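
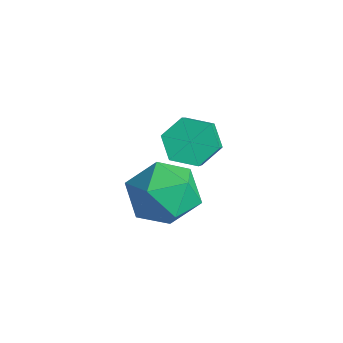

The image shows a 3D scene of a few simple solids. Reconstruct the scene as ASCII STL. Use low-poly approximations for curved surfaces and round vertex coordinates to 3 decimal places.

solid 
facet normal 0.243 -0.122 0.962
outer loop
vertex -2.66 -1.865 -1.423
vertex -3.78 -2.221 -1.185
vertex -2.948 -3.026 -1.497
endloop
endfacet
facet normal 0.808 -0.235 0.540
outer loop
vertex -2.66 -1.865 -1.423
vertex -2.948 -3.026 -1.497
vertex -2.246 -2.528 -2.331
endloop
endfacet
facet normal 0.920 0.357 0.159
outer loop
vertex -2.66 -1.865 -1.423
vertex -2.246 -2.528 -2.331
vertex -2.643 -1.415 -2.534
endloop
endfacet
facet normal 0.425 0.837 0.345
outer loop
vertex -2.66 -1.865 -1.423
vertex -2.643 -1.415 -2.534
vertex -3.591 -1.226 -1.825
endloop
endfacet
facet normal 0.007 0.540 0.842
outer loop
vertex -2.66 -1.865 -1.423
vertex -3.591 -1.226 -1.825
vertex -3.78 -2.221 -1.185
endloop
endfacet
facet normal 0.643 -0.761 0.087
outer loop
vertex -2.246 -2.528 -2.331
vertex -2.948 -3.026 -1.497
vertex -3.109 -3.294 -2.655
endloop
endfacet
facet normal -0.271 -0.578 0.770
outer loop
vertex -2.948 -3.026 -1.497
vertex -3.78 -2.221 -1.185
vertex -4.057 -3.105 -1.946
endloop
endfacet
facet normal -0.653 0.493 0.574
outer loop
vertex -3.78 -2.221 -1.185
vertex -3.591 -1.226 -1.825
vertex -4.454 -1.992 -2.149
endloop
endfacet
facet normal 0.023 0.973 -0.228
outer loop
vertex -3.591 -1.226 -1.825
vertex -2.643 -1.415 -2.534
vertex -3.752 -1.494 -2.983
endloop
endfacet
facet normal 0.825 0.198 -0.530
outer loop
vertex -2.643 -1.415 -2.534
vertex -2.246 -2.528 -2.331
vertex -2.92 -2.299 -3.295
endloop
endfacet
facet normal -0.425 -0.837 -0.345
outer loop
vertex -4.04 -2.655 -3.057
vertex -3.109 -3.294 -2.655
vertex -4.057 -3.105 -1.946
endloop
endfacet
facet normal -0.920 -0.357 -0.159
outer loop
vertex -4.04 -2.655 -3.057
vertex -4.057 -3.105 -1.946
vertex -4.454 -1.992 -2.149
endloop
endfacet
facet normal -0.808 0.235 -0.540
outer loop
vertex -4.04 -2.655 -3.057
vertex -4.454 -1.992 -2.149
vertex -3.752 -1.494 -2.983
endloop
endfacet
facet normal -0.243 0.122 -0.962
outer loop
vertex -4.04 -2.655 -3.057
vertex -3.752 -1.494 -2.983
vertex -2.92 -2.299 -3.295
endloop
endfacet
facet normal -0.007 -0.540 -0.842
outer loop
vertex -4.04 -2.655 -3.057
vertex -2.92 -2.299 -3.295
vertex -3.109 -3.294 -2.655
endloop
endfacet
facet normal -0.023 -0.973 0.228
outer loop
vertex -4.057 -3.105 -1.946
vertex -3.109 -3.294 -2.655
vertex -2.948 -3.026 -1.497
endloop
endfacet
facet normal -0.825 -0.198 0.530
outer loop
vertex -4.454 -1.992 -2.149
vertex -4.057 -3.105 -1.946
vertex -3.78 -2.221 -1.185
endloop
endfacet
facet normal -0.643 0.761 -0.087
outer loop
vertex -3.752 -1.494 -2.983
vertex -4.454 -1.992 -2.149
vertex -3.591 -1.226 -1.825
endloop
endfacet
facet normal 0.271 0.578 -0.770
outer loop
vertex -2.92 -2.299 -3.295
vertex -3.752 -1.494 -2.983
vertex -2.643 -1.415 -2.534
endloop
endfacet
facet normal 0.653 -0.493 -0.574
outer loop
vertex -3.109 -3.294 -2.655
vertex -2.92 -2.299 -3.295
vertex -2.246 -2.528 -2.331
endloop
endfacet
facet normal -0.610 0.461 -0.645
outer loop
vertex -2.564 -1.476 -0.734
vertex -3.129 -1.398 -0.144
vertex -2.568 -0.81 -0.254
endloop
endfacet
facet normal 0.793 0.360 -0.492
outer loop
vertex -2.564 -1.476 -0.734
vertex -2.568 -0.81 -0.254
vertex -1.686 -2.139 0.195
endloop
endfacet
facet normal 0.793 0.360 -0.493
outer loop
vertex -1.686 -2.139 0.195
vertex -2.568 -0.81 -0.254
vertex -1.69 -1.474 0.674
endloop
endfacet
facet normal 0.610 -0.461 0.645
outer loop
vertex -1.686 -2.139 0.195
vertex -1.69 -1.474 0.674
vertex -2.251 -2.062 0.784
endloop
endfacet
facet normal -0.610 0.461 -0.645
outer loop
vertex -2.568 -0.81 -0.254
vertex -3.129 -1.398 -0.144
vertex -3.133 -0.733 0.335
endloop
endfacet
facet normal 0.392 0.882 0.261
outer loop
vertex -2.568 -0.81 -0.254
vertex -3.133 -0.733 0.335
vertex -1.69 -1.474 0.674
endloop
endfacet
facet normal 0.392 0.883 0.259
outer loop
vertex -1.69 -1.474 0.674
vertex -3.133 -0.733 0.335
vertex -2.255 -1.396 1.264
endloop
endfacet
facet normal 0.610 -0.461 0.645
outer loop
vertex -1.69 -1.474 0.674
vertex -2.255 -1.396 1.264
vertex -2.251 -2.062 0.784
endloop
endfacet
facet normal -0.610 0.461 -0.645
outer loop
vertex -3.133 -0.733 0.335
vertex -3.129 -1.398 -0.144
vertex -3.694 -1.321 0.445
endloop
endfacet
facet normal -0.401 0.523 0.752
outer loop
vertex -3.133 -0.733 0.335
vertex -3.694 -1.321 0.445
vertex -2.255 -1.396 1.264
endloop
endfacet
facet normal -0.401 0.523 0.752
outer loop
vertex -2.255 -1.396 1.264
vertex -3.694 -1.321 0.445
vertex -2.816 -1.984 1.374
endloop
endfacet
facet normal 0.610 -0.461 0.645
outer loop
vertex -2.255 -1.396 1.264
vertex -2.816 -1.984 1.374
vertex -2.251 -2.062 0.784
endloop
endfacet
facet normal -0.610 0.461 -0.645
outer loop
vertex -3.694 -1.321 0.445
vertex -3.129 -1.398 -0.144
vertex -3.69 -1.986 -0.034
endloop
endfacet
facet normal -0.793 -0.360 0.492
outer loop
vertex -3.694 -1.321 0.445
vertex -3.69 -1.986 -0.034
vertex -2.816 -1.984 1.374
endloop
endfacet
facet normal -0.793 -0.360 0.492
outer loop
vertex -2.816 -1.984 1.374
vertex -3.69 -1.986 -0.034
vertex -2.812 -2.65 0.894
endloop
endfacet
facet normal 0.610 -0.461 0.645
outer loop
vertex -2.816 -1.984 1.374
vertex -2.812 -2.65 0.894
vertex -2.251 -2.062 0.784
endloop
endfacet
facet normal -0.610 0.461 -0.645
outer loop
vertex -3.69 -1.986 -0.034
vertex -3.129 -1.398 -0.144
vertex -3.125 -2.064 -0.624
endloop
endfacet
facet normal -0.393 -0.882 -0.260
outer loop
vertex -3.69 -1.986 -0.034
vertex -3.125 -2.064 -0.624
vertex -2.812 -2.65 0.894
endloop
endfacet
facet normal -0.391 -0.883 -0.260
outer loop
vertex -2.812 -2.65 0.894
vertex -3.125 -2.064 -0.624
vertex -2.247 -2.727 0.305
endloop
endfacet
facet normal 0.610 -0.461 0.645
outer loop
vertex -2.812 -2.65 0.894
vertex -2.247 -2.727 0.305
vertex -2.251 -2.062 0.784
endloop
endfacet
facet normal -0.610 0.461 -0.645
outer loop
vertex -3.125 -2.064 -0.624
vertex -3.129 -1.398 -0.144
vertex -2.564 -1.476 -0.734
endloop
endfacet
facet normal 0.401 -0.523 -0.752
outer loop
vertex -3.125 -2.064 -0.624
vertex -2.564 -1.476 -0.734
vertex -2.247 -2.727 0.305
endloop
endfacet
facet normal 0.401 -0.523 -0.752
outer loop
vertex -2.247 -2.727 0.305
vertex -2.564 -1.476 -0.734
vertex -1.686 -2.139 0.195
endloop
endfacet
facet normal 0.610 -0.461 0.645
outer loop
vertex -2.247 -2.727 0.305
vertex -1.686 -2.139 0.195
vertex -2.251 -2.062 0.784
endloop
endfacet

endsolid


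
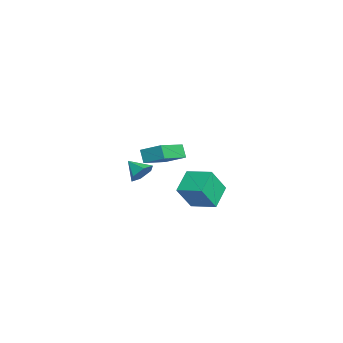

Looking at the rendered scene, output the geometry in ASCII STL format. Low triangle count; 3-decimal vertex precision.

solid 
facet normal -0.324 0.447 -0.834
outer loop
vertex 2.563 1.865 -2.086
vertex 3.438 3.157 -1.734
vertex 3.805 1.245 -2.901
endloop
endfacet
facet normal -0.547 -0.808 -0.220
outer loop
vertex 4.402 0.423 -1.366
vertex 2.563 1.865 -2.086
vertex 3.805 1.245 -2.901
endloop
endfacet
facet normal -0.324 0.447 -0.834
outer loop
vertex 3.805 1.245 -2.901
vertex 3.438 3.157 -1.734
vertex 4.681 2.537 -2.549
endloop
endfacet
facet normal 0.772 -0.385 -0.506
outer loop
vertex 4.681 2.537 -2.549
vertex 4.402 0.423 -1.366
vertex 3.805 1.245 -2.901
endloop
endfacet
facet normal -0.772 0.385 0.506
outer loop
vertex 2.563 1.865 -2.086
vertex 4.035 2.335 -0.199
vertex 3.438 3.157 -1.734
endloop
endfacet
facet normal -0.547 -0.808 -0.220
outer loop
vertex 3.159 1.043 -0.551
vertex 2.563 1.865 -2.086
vertex 4.402 0.423 -1.366
endloop
endfacet
facet normal -0.772 0.385 0.506
outer loop
vertex 3.159 1.043 -0.551
vertex 4.035 2.335 -0.199
vertex 2.563 1.865 -2.086
endloop
endfacet
facet normal 0.547 0.808 0.220
outer loop
vertex 3.438 3.157 -1.734
vertex 4.035 2.335 -0.199
vertex 4.681 2.537 -2.549
endloop
endfacet
facet normal 0.772 -0.385 -0.506
outer loop
vertex 5.277 1.715 -1.014
vertex 4.402 0.423 -1.366
vertex 4.681 2.537 -2.549
endloop
endfacet
facet normal 0.547 0.807 0.220
outer loop
vertex 4.681 2.537 -2.549
vertex 4.035 2.335 -0.199
vertex 5.277 1.715 -1.014
endloop
endfacet
facet normal 0.324 -0.447 0.834
outer loop
vertex 5.277 1.715 -1.014
vertex 3.159 1.043 -0.551
vertex 4.402 0.423 -1.366
endloop
endfacet
facet normal 0.324 -0.447 0.834
outer loop
vertex 4.035 2.335 -0.199
vertex 3.159 1.043 -0.551
vertex 5.277 1.715 -1.014
endloop
endfacet
facet normal -0.743 0.581 -0.333
outer loop
vertex 1.324 -0.209 0.318
vertex 1.911 0.886 0.919
vertex 1.799 -0.042 -0.451
endloop
endfacet
facet normal -0.426 -0.793 -0.435
outer loop
vertex 3.389 -1.286 0.261
vertex 1.324 -0.209 0.318
vertex 1.799 -0.042 -0.451
endloop
endfacet
facet normal -0.742 0.581 -0.333
outer loop
vertex 1.799 -0.042 -0.451
vertex 1.911 0.886 0.919
vertex 2.387 1.053 0.15
endloop
endfacet
facet normal 0.517 0.182 -0.837
outer loop
vertex 2.387 1.053 0.15
vertex 3.389 -1.286 0.261
vertex 1.799 -0.042 -0.451
endloop
endfacet
facet normal -0.517 -0.182 0.836
outer loop
vertex 1.324 -0.209 0.318
vertex 3.501 -0.358 1.631
vertex 1.911 0.886 0.919
endloop
endfacet
facet normal -0.426 -0.793 -0.436
outer loop
vertex 2.913 -1.453 1.03
vertex 1.324 -0.209 0.318
vertex 3.389 -1.286 0.261
endloop
endfacet
facet normal -0.517 -0.182 0.837
outer loop
vertex 2.913 -1.453 1.03
vertex 3.501 -0.358 1.631
vertex 1.324 -0.209 0.318
endloop
endfacet
facet normal 0.426 0.793 0.436
outer loop
vertex 1.911 0.886 0.919
vertex 3.501 -0.358 1.631
vertex 2.387 1.053 0.15
endloop
endfacet
facet normal 0.517 0.182 -0.836
outer loop
vertex 3.976 -0.191 0.862
vertex 3.389 -1.286 0.261
vertex 2.387 1.053 0.15
endloop
endfacet
facet normal 0.426 0.793 0.435
outer loop
vertex 2.387 1.053 0.15
vertex 3.501 -0.358 1.631
vertex 3.976 -0.191 0.862
endloop
endfacet
facet normal 0.742 -0.581 0.333
outer loop
vertex 3.976 -0.191 0.862
vertex 2.913 -1.453 1.03
vertex 3.389 -1.286 0.261
endloop
endfacet
facet normal 0.743 -0.581 0.332
outer loop
vertex 3.501 -0.358 1.631
vertex 2.913 -1.453 1.03
vertex 3.976 -0.191 0.862
endloop
endfacet
facet normal 0.584 0.612 -0.533
outer loop
vertex -2.749 -1.069 -3.15
vertex -3.27 -1.152 -3.817
vertex -3.401 -0.533 -3.249
endloop
endfacet
facet normal -0.057 0.114 0.992
outer loop
vertex -2.749 -1.069 -3.15
vertex -3.401 -0.533 -3.249
vertex -4.03 -1.948 -3.123
endloop
endfacet
facet normal 0.584 0.612 -0.533
outer loop
vertex -3.401 -0.533 -3.249
vertex -3.27 -1.152 -3.817
vertex -3.922 -0.616 -3.916
endloop
endfacet
facet normal -0.751 0.382 0.539
outer loop
vertex -3.401 -0.533 -3.249
vertex -3.922 -0.616 -3.916
vertex -4.03 -1.948 -3.123
endloop
endfacet
facet normal 0.584 0.612 -0.533
outer loop
vertex -3.922 -0.616 -3.916
vertex -3.27 -1.152 -3.817
vertex -3.791 -1.235 -4.483
endloop
endfacet
facet normal -0.981 -0.034 -0.190
outer loop
vertex -3.922 -0.616 -3.916
vertex -3.791 -1.235 -4.483
vertex -4.03 -1.948 -3.123
endloop
endfacet
facet normal 0.584 0.612 -0.533
outer loop
vertex -3.791 -1.235 -4.483
vertex -3.27 -1.152 -3.817
vertex -3.139 -1.771 -4.384
endloop
endfacet
facet normal -0.518 -0.717 -0.467
outer loop
vertex -3.791 -1.235 -4.483
vertex -3.139 -1.771 -4.384
vertex -4.03 -1.948 -3.123
endloop
endfacet
facet normal 0.584 0.612 -0.533
outer loop
vertex -3.139 -1.771 -4.384
vertex -3.27 -1.152 -3.817
vertex -2.618 -1.688 -3.718
endloop
endfacet
facet normal 0.175 -0.984 -0.014
outer loop
vertex -3.139 -1.771 -4.384
vertex -2.618 -1.688 -3.718
vertex -4.03 -1.948 -3.123
endloop
endfacet
facet normal 0.584 0.612 -0.533
outer loop
vertex -2.618 -1.688 -3.718
vertex -3.27 -1.152 -3.817
vertex -2.749 -1.069 -3.15
endloop
endfacet
facet normal 0.406 -0.570 0.715
outer loop
vertex -2.618 -1.688 -3.718
vertex -2.749 -1.069 -3.15
vertex -4.03 -1.948 -3.123
endloop
endfacet

endsolid


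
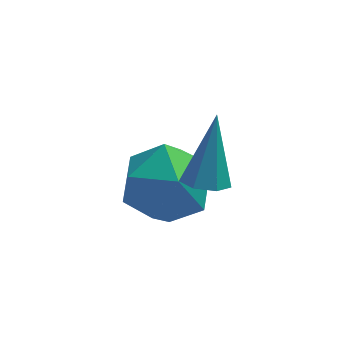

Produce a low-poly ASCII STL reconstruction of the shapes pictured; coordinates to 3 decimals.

solid 
facet normal -0.645 0.293 0.706
outer loop
vertex -0.338 2.461 1.705
vertex -0.369 1.325 2.148
vertex 0.453 2.122 2.569
endloop
endfacet
facet normal -0.212 0.828 0.519
outer loop
vertex -0.338 2.461 1.705
vertex 0.453 2.122 2.569
vertex 0.829 2.806 1.632
endloop
endfacet
facet normal -0.289 0.940 -0.181
outer loop
vertex -0.338 2.461 1.705
vertex 0.829 2.806 1.632
vertex 0.24 2.432 0.631
endloop
endfacet
facet normal -0.770 0.474 -0.427
outer loop
vertex -0.338 2.461 1.705
vertex 0.24 2.432 0.631
vertex -0.5 1.517 0.95
endloop
endfacet
facet normal -0.990 0.074 0.120
outer loop
vertex -0.338 2.461 1.705
vertex -0.5 1.517 0.95
vertex -0.369 1.325 2.148
endloop
endfacet
facet normal 0.460 0.619 0.636
outer loop
vertex 0.829 2.806 1.632
vertex 0.453 2.122 2.569
vertex 1.52 1.883 2.03
endloop
endfacet
facet normal -0.241 -0.247 0.939
outer loop
vertex 0.453 2.122 2.569
vertex -0.369 1.325 2.148
vertex 0.78 0.968 2.349
endloop
endfacet
facet normal -0.799 -0.602 -0.009
outer loop
vertex -0.369 1.325 2.148
vertex -0.5 1.517 0.95
vertex 0.191 0.594 1.348
endloop
endfacet
facet normal -0.442 0.045 -0.896
outer loop
vertex -0.5 1.517 0.95
vertex 0.24 2.432 0.631
vertex 0.567 1.278 0.411
endloop
endfacet
facet normal 0.336 0.801 -0.497
outer loop
vertex 0.24 2.432 0.631
vertex 0.829 2.806 1.632
vertex 1.389 2.075 0.832
endloop
endfacet
facet normal 0.770 -0.474 0.427
outer loop
vertex 1.358 0.939 1.275
vertex 1.52 1.883 2.03
vertex 0.78 0.968 2.349
endloop
endfacet
facet normal 0.289 -0.940 0.181
outer loop
vertex 1.358 0.939 1.275
vertex 0.78 0.968 2.349
vertex 0.191 0.594 1.348
endloop
endfacet
facet normal 0.212 -0.828 -0.519
outer loop
vertex 1.358 0.939 1.275
vertex 0.191 0.594 1.348
vertex 0.567 1.278 0.411
endloop
endfacet
facet normal 0.645 -0.293 -0.706
outer loop
vertex 1.358 0.939 1.275
vertex 0.567 1.278 0.411
vertex 1.389 2.075 0.832
endloop
endfacet
facet normal 0.990 -0.074 -0.120
outer loop
vertex 1.358 0.939 1.275
vertex 1.389 2.075 0.832
vertex 1.52 1.883 2.03
endloop
endfacet
facet normal 0.442 -0.045 0.896
outer loop
vertex 0.78 0.968 2.349
vertex 1.52 1.883 2.03
vertex 0.453 2.122 2.569
endloop
endfacet
facet normal -0.336 -0.801 0.497
outer loop
vertex 0.191 0.594 1.348
vertex 0.78 0.968 2.349
vertex -0.369 1.325 2.148
endloop
endfacet
facet normal -0.460 -0.619 -0.636
outer loop
vertex 0.567 1.278 0.411
vertex 0.191 0.594 1.348
vertex -0.5 1.517 0.95
endloop
endfacet
facet normal 0.241 0.247 -0.939
outer loop
vertex 1.389 2.075 0.832
vertex 0.567 1.278 0.411
vertex 0.24 2.432 0.631
endloop
endfacet
facet normal 0.799 0.602 0.009
outer loop
vertex 1.52 1.883 2.03
vertex 1.389 2.075 0.832
vertex 0.829 2.806 1.632
endloop
endfacet
facet normal -0.136 -0.454 -0.881
outer loop
vertex 1.946 0.592 2.551
vertex 1.371 0.763 2.552
vertex 1.846 1.053 2.329
endloop
endfacet
facet normal 0.972 0.231 0.043
outer loop
vertex 1.946 0.592 2.551
vertex 1.846 1.053 2.329
vertex 1.629 1.617 4.208
endloop
endfacet
facet normal -0.136 -0.454 -0.881
outer loop
vertex 1.846 1.053 2.329
vertex 1.371 0.763 2.552
vertex 1.389 1.295 2.275
endloop
endfacet
facet normal 0.477 0.856 -0.202
outer loop
vertex 1.846 1.053 2.329
vertex 1.389 1.295 2.275
vertex 1.629 1.617 4.208
endloop
endfacet
facet normal -0.139 -0.454 -0.880
outer loop
vertex 1.389 1.295 2.275
vertex 1.371 0.763 2.552
vertex 0.917 1.137 2.431
endloop
endfacet
facet normal -0.348 0.931 -0.112
outer loop
vertex 1.389 1.295 2.275
vertex 0.917 1.137 2.431
vertex 1.629 1.617 4.208
endloop
endfacet
facet normal -0.138 -0.453 -0.881
outer loop
vertex 0.917 1.137 2.431
vertex 1.371 0.763 2.552
vertex 0.787 0.698 2.677
endloop
endfacet
facet normal -0.883 0.399 0.246
outer loop
vertex 0.917 1.137 2.431
vertex 0.787 0.698 2.677
vertex 1.629 1.617 4.208
endloop
endfacet
facet normal -0.138 -0.455 -0.880
outer loop
vertex 0.787 0.698 2.677
vertex 1.371 0.763 2.552
vertex 1.097 0.308 2.83
endloop
endfacet
facet normal -0.723 -0.339 0.601
outer loop
vertex 0.787 0.698 2.677
vertex 1.097 0.308 2.83
vertex 1.629 1.617 4.208
endloop
endfacet
facet normal -0.137 -0.455 -0.880
outer loop
vertex 1.097 0.308 2.83
vertex 1.371 0.763 2.552
vertex 1.612 0.261 2.774
endloop
endfacet
facet normal 0.008 -0.727 0.687
outer loop
vertex 1.097 0.308 2.83
vertex 1.612 0.261 2.774
vertex 1.629 1.617 4.208
endloop
endfacet
facet normal -0.137 -0.455 -0.880
outer loop
vertex 1.612 0.261 2.774
vertex 1.371 0.763 2.552
vertex 1.946 0.592 2.551
endloop
endfacet
facet normal 0.763 -0.474 0.439
outer loop
vertex 1.612 0.261 2.774
vertex 1.946 0.592 2.551
vertex 1.629 1.617 4.208
endloop
endfacet

endsolid


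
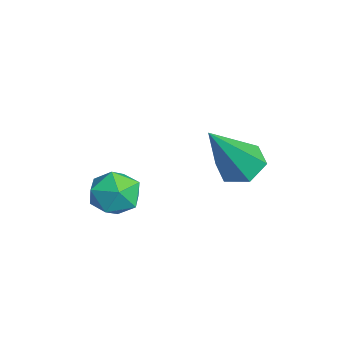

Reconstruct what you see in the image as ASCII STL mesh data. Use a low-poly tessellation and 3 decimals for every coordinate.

solid 
facet normal -0.357 0.474 -0.805
outer loop
vertex 2.774 4.276 -1.239
vertex 2.123 4.202 -0.994
vertex 2.497 4.769 -0.826
endloop
endfacet
facet normal 0.912 0.378 0.160
outer loop
vertex 2.774 4.276 -1.239
vertex 2.497 4.769 -0.826
vertex 2.877 3.198 0.714
endloop
endfacet
facet normal -0.356 0.474 -0.805
outer loop
vertex 2.497 4.769 -0.826
vertex 2.123 4.202 -0.994
vertex 1.845 4.695 -0.581
endloop
endfacet
facet normal 0.175 0.710 0.681
outer loop
vertex 2.497 4.769 -0.826
vertex 1.845 4.695 -0.581
vertex 2.877 3.198 0.714
endloop
endfacet
facet normal -0.356 0.474 -0.805
outer loop
vertex 1.845 4.695 -0.581
vertex 2.123 4.202 -0.994
vertex 1.471 4.128 -0.749
endloop
endfacet
facet normal -0.639 0.202 0.742
outer loop
vertex 1.845 4.695 -0.581
vertex 1.471 4.128 -0.749
vertex 2.877 3.198 0.714
endloop
endfacet
facet normal -0.356 0.474 -0.805
outer loop
vertex 1.471 4.128 -0.749
vertex 2.123 4.202 -0.994
vertex 1.748 3.635 -1.162
endloop
endfacet
facet normal -0.716 -0.639 0.282
outer loop
vertex 1.471 4.128 -0.749
vertex 1.748 3.635 -1.162
vertex 2.877 3.198 0.714
endloop
endfacet
facet normal -0.355 0.474 -0.806
outer loop
vertex 1.748 3.635 -1.162
vertex 2.123 4.202 -0.994
vertex 2.4 3.709 -1.406
endloop
endfacet
facet normal 0.021 -0.971 -0.239
outer loop
vertex 1.748 3.635 -1.162
vertex 2.4 3.709 -1.406
vertex 2.877 3.198 0.714
endloop
endfacet
facet normal -0.357 0.473 -0.806
outer loop
vertex 2.4 3.709 -1.406
vertex 2.123 4.202 -0.994
vertex 2.774 4.276 -1.239
endloop
endfacet
facet normal 0.835 -0.462 -0.299
outer loop
vertex 2.4 3.709 -1.406
vertex 2.774 4.276 -1.239
vertex 2.877 3.198 0.714
endloop
endfacet
facet normal 0.350 0.329 0.877
outer loop
vertex 0.924 1.844 -2.16
vertex 0.705 1.168 -1.819
vertex 1.426 1.236 -2.132
endloop
endfacet
facet normal 0.719 0.609 0.335
outer loop
vertex 0.924 1.844 -2.16
vertex 1.426 1.236 -2.132
vertex 1.366 1.668 -2.789
endloop
endfacet
facet normal 0.262 0.961 -0.085
outer loop
vertex 0.924 1.844 -2.16
vertex 1.366 1.668 -2.789
vertex 0.609 1.866 -2.883
endloop
endfacet
facet normal -0.389 0.900 0.197
outer loop
vertex 0.924 1.844 -2.16
vertex 0.609 1.866 -2.883
vertex 0.2 1.558 -2.283
endloop
endfacet
facet normal -0.336 0.509 0.793
outer loop
vertex 0.924 1.844 -2.16
vertex 0.2 1.558 -2.283
vertex 0.705 1.168 -1.819
endloop
endfacet
facet normal 0.996 0.071 -0.044
outer loop
vertex 1.366 1.668 -2.789
vertex 1.426 1.236 -2.132
vertex 1.42 0.882 -2.837
endloop
endfacet
facet normal 0.398 -0.382 0.834
outer loop
vertex 1.426 1.236 -2.132
vertex 0.705 1.168 -1.819
vertex 1.011 0.574 -2.237
endloop
endfacet
facet normal -0.711 -0.091 0.697
outer loop
vertex 0.705 1.168 -1.819
vertex 0.2 1.558 -2.283
vertex 0.254 0.772 -2.331
endloop
endfacet
facet normal -0.797 0.542 -0.265
outer loop
vertex 0.2 1.558 -2.283
vertex 0.609 1.866 -2.883
vertex 0.194 1.204 -2.988
endloop
endfacet
facet normal 0.257 0.641 -0.723
outer loop
vertex 0.609 1.866 -2.883
vertex 1.366 1.668 -2.789
vertex 0.915 1.272 -3.301
endloop
endfacet
facet normal 0.389 -0.900 -0.197
outer loop
vertex 0.696 0.596 -2.96
vertex 1.42 0.882 -2.837
vertex 1.011 0.574 -2.237
endloop
endfacet
facet normal -0.262 -0.961 0.085
outer loop
vertex 0.696 0.596 -2.96
vertex 1.011 0.574 -2.237
vertex 0.254 0.772 -2.331
endloop
endfacet
facet normal -0.719 -0.609 -0.335
outer loop
vertex 0.696 0.596 -2.96
vertex 0.254 0.772 -2.331
vertex 0.194 1.204 -2.988
endloop
endfacet
facet normal -0.350 -0.329 -0.877
outer loop
vertex 0.696 0.596 -2.96
vertex 0.194 1.204 -2.988
vertex 0.915 1.272 -3.301
endloop
endfacet
facet normal 0.336 -0.509 -0.793
outer loop
vertex 0.696 0.596 -2.96
vertex 0.915 1.272 -3.301
vertex 1.42 0.882 -2.837
endloop
endfacet
facet normal 0.797 -0.542 0.265
outer loop
vertex 1.011 0.574 -2.237
vertex 1.42 0.882 -2.837
vertex 1.426 1.236 -2.132
endloop
endfacet
facet normal -0.257 -0.641 0.723
outer loop
vertex 0.254 0.772 -2.331
vertex 1.011 0.574 -2.237
vertex 0.705 1.168 -1.819
endloop
endfacet
facet normal -0.996 -0.071 0.044
outer loop
vertex 0.194 1.204 -2.988
vertex 0.254 0.772 -2.331
vertex 0.2 1.558 -2.283
endloop
endfacet
facet normal -0.398 0.382 -0.834
outer loop
vertex 0.915 1.272 -3.301
vertex 0.194 1.204 -2.988
vertex 0.609 1.866 -2.883
endloop
endfacet
facet normal 0.711 0.091 -0.697
outer loop
vertex 1.42 0.882 -2.837
vertex 0.915 1.272 -3.301
vertex 1.366 1.668 -2.789
endloop
endfacet

endsolid


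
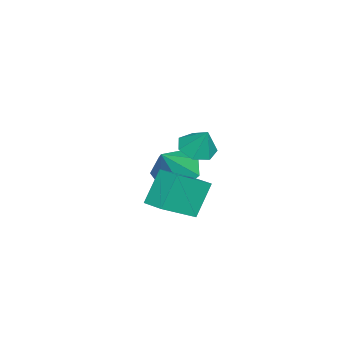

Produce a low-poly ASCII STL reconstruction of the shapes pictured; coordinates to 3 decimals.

solid 
facet normal -0.649 0.122 -0.751
outer loop
vertex -1.811 1.132 -2.221
vertex -2.476 1.561 -1.577
vertex -1.748 2.011 -2.133
endloop
endfacet
facet normal 0.960 -0.041 -0.278
outer loop
vertex -1.811 1.132 -2.221
vertex -1.748 2.011 -2.133
vertex -1.184 1.319 -0.083
endloop
endfacet
facet normal -0.649 0.121 -0.751
outer loop
vertex -1.748 2.011 -2.133
vertex -2.476 1.561 -1.577
vertex -2.233 2.551 -1.627
endloop
endfacet
facet normal 0.751 0.660 0.016
outer loop
vertex -1.748 2.011 -2.133
vertex -2.233 2.551 -1.627
vertex -1.184 1.319 -0.083
endloop
endfacet
facet normal -0.649 0.121 -0.751
outer loop
vertex -2.233 2.551 -1.627
vertex -2.476 1.561 -1.577
vertex -2.901 2.346 -1.083
endloop
endfacet
facet normal 0.182 0.825 0.535
outer loop
vertex -2.233 2.551 -1.627
vertex -2.901 2.346 -1.083
vertex -1.184 1.319 -0.083
endloop
endfacet
facet normal -0.649 0.121 -0.751
outer loop
vertex -2.901 2.346 -1.083
vertex -2.476 1.561 -1.577
vertex -3.248 1.55 -0.912
endloop
endfacet
facet normal -0.320 0.330 0.888
outer loop
vertex -2.901 2.346 -1.083
vertex -3.248 1.55 -0.912
vertex -1.184 1.319 -0.083
endloop
endfacet
facet normal -0.649 0.122 -0.751
outer loop
vertex -3.248 1.55 -0.912
vertex -2.476 1.561 -1.577
vertex -3.014 0.763 -1.242
endloop
endfacet
facet normal -0.376 -0.451 0.810
outer loop
vertex -3.248 1.55 -0.912
vertex -3.014 0.763 -1.242
vertex -1.184 1.319 -0.083
endloop
endfacet
facet normal -0.649 0.122 -0.751
outer loop
vertex -3.014 0.763 -1.242
vertex -2.476 1.561 -1.577
vertex -2.374 0.577 -1.825
endloop
endfacet
facet normal 0.056 -0.932 0.359
outer loop
vertex -3.014 0.763 -1.242
vertex -2.374 0.577 -1.825
vertex -1.184 1.319 -0.083
endloop
endfacet
facet normal -0.649 0.122 -0.751
outer loop
vertex -2.374 0.577 -1.825
vertex -2.476 1.561 -1.577
vertex -1.811 1.132 -2.221
endloop
endfacet
facet normal 0.650 -0.749 -0.125
outer loop
vertex -2.374 0.577 -1.825
vertex -1.811 1.132 -2.221
vertex -1.184 1.319 -0.083
endloop
endfacet
facet normal -0.303 -0.411 -0.860
outer loop
vertex 0.477 2.924 0.712
vertex -0.268 2.919 0.977
vertex 0.108 3.485 0.574
endloop
endfacet
facet normal 0.830 0.557 0.045
outer loop
vertex 0.477 2.924 0.712
vertex 0.108 3.485 0.574
vertex 0.088 3.401 1.983
endloop
endfacet
facet normal -0.303 -0.411 -0.860
outer loop
vertex 0.108 3.485 0.574
vertex -0.268 2.919 0.977
vertex -0.543 3.62 0.739
endloop
endfacet
facet normal 0.218 0.974 0.061
outer loop
vertex 0.108 3.485 0.574
vertex -0.543 3.62 0.739
vertex 0.088 3.401 1.983
endloop
endfacet
facet normal -0.305 -0.411 -0.859
outer loop
vertex -0.543 3.62 0.739
vertex -0.268 2.919 0.977
vertex -0.987 3.228 1.084
endloop
endfacet
facet normal -0.439 0.820 0.367
outer loop
vertex -0.543 3.62 0.739
vertex -0.987 3.228 1.084
vertex 0.088 3.401 1.983
endloop
endfacet
facet normal -0.304 -0.411 -0.859
outer loop
vertex -0.987 3.228 1.084
vertex -0.268 2.919 0.977
vertex -0.889 2.603 1.348
endloop
endfacet
facet normal -0.647 0.208 0.734
outer loop
vertex -0.987 3.228 1.084
vertex -0.889 2.603 1.348
vertex 0.088 3.401 1.983
endloop
endfacet
facet normal -0.304 -0.411 -0.859
outer loop
vertex -0.889 2.603 1.348
vertex -0.268 2.919 0.977
vertex -0.323 2.216 1.333
endloop
endfacet
facet normal -0.249 -0.398 0.883
outer loop
vertex -0.889 2.603 1.348
vertex -0.323 2.216 1.333
vertex 0.088 3.401 1.983
endloop
endfacet
facet normal -0.303 -0.412 -0.859
outer loop
vertex -0.323 2.216 1.333
vertex -0.268 2.919 0.977
vertex 0.285 2.359 1.05
endloop
endfacet
facet normal 0.456 -0.544 0.704
outer loop
vertex -0.323 2.216 1.333
vertex 0.285 2.359 1.05
vertex 0.088 3.401 1.983
endloop
endfacet
facet normal -0.303 -0.411 -0.860
outer loop
vertex 0.285 2.359 1.05
vertex -0.268 2.919 0.977
vertex 0.477 2.924 0.712
endloop
endfacet
facet normal 0.936 -0.120 0.331
outer loop
vertex 0.285 2.359 1.05
vertex 0.477 2.924 0.712
vertex 0.088 3.401 1.983
endloop
endfacet
facet normal -0.678 0.506 -0.533
outer loop
vertex 0.336 2.964 -0.337
vertex 0.844 3.727 -0.259
vertex 1.122 2.58 -1.7
endloop
endfacet
facet normal -0.553 -0.829 -0.085
outer loop
vertex 2.416 1.613 -0.681
vertex 0.336 2.964 -0.337
vertex 1.122 2.58 -1.7
endloop
endfacet
facet normal -0.677 0.506 -0.534
outer loop
vertex 1.122 2.58 -1.7
vertex 0.844 3.727 -0.259
vertex 1.631 3.343 -1.622
endloop
endfacet
facet normal 0.485 -0.238 -0.842
outer loop
vertex 1.631 3.343 -1.622
vertex 2.416 1.613 -0.681
vertex 1.122 2.58 -1.7
endloop
endfacet
facet normal -0.485 0.237 0.841
outer loop
vertex 0.336 2.964 -0.337
vertex 2.138 2.76 0.76
vertex 0.844 3.727 -0.259
endloop
endfacet
facet normal -0.553 -0.829 -0.086
outer loop
vertex 1.629 1.997 0.682
vertex 0.336 2.964 -0.337
vertex 2.416 1.613 -0.681
endloop
endfacet
facet normal -0.485 0.238 0.841
outer loop
vertex 1.629 1.997 0.682
vertex 2.138 2.76 0.76
vertex 0.336 2.964 -0.337
endloop
endfacet
facet normal 0.552 0.829 0.085
outer loop
vertex 0.844 3.727 -0.259
vertex 2.138 2.76 0.76
vertex 1.631 3.343 -1.622
endloop
endfacet
facet normal 0.486 -0.237 -0.841
outer loop
vertex 2.924 2.376 -0.603
vertex 2.416 1.613 -0.681
vertex 1.631 3.343 -1.622
endloop
endfacet
facet normal 0.553 0.829 0.085
outer loop
vertex 1.631 3.343 -1.622
vertex 2.138 2.76 0.76
vertex 2.924 2.376 -0.603
endloop
endfacet
facet normal 0.678 -0.506 0.534
outer loop
vertex 2.924 2.376 -0.603
vertex 1.629 1.997 0.682
vertex 2.416 1.613 -0.681
endloop
endfacet
facet normal 0.677 -0.506 0.533
outer loop
vertex 2.138 2.76 0.76
vertex 1.629 1.997 0.682
vertex 2.924 2.376 -0.603
endloop
endfacet

endsolid


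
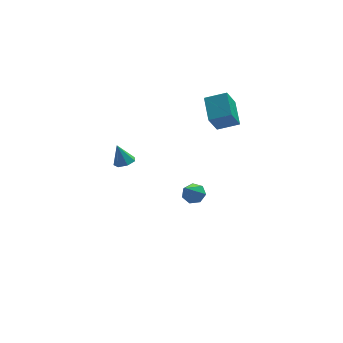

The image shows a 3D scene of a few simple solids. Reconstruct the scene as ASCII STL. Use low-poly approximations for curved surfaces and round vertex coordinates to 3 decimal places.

solid 
facet normal 0.295 -0.205 -0.933
outer loop
vertex -2.456 -1.001 2.926
vertex -2.985 -0.705 2.694
vertex -2.402 -0.449 2.822
endloop
endfacet
facet normal 0.750 0.051 0.660
outer loop
vertex -2.456 -1.001 2.926
vertex -2.402 -0.449 2.822
vertex -3.375 -0.435 3.926
endloop
endfacet
facet normal 0.295 -0.204 -0.934
outer loop
vertex -2.402 -0.449 2.822
vertex -2.985 -0.705 2.694
vertex -2.787 -0.09 2.622
endloop
endfacet
facet normal 0.491 0.762 0.423
outer loop
vertex -2.402 -0.449 2.822
vertex -2.787 -0.09 2.622
vertex -3.375 -0.435 3.926
endloop
endfacet
facet normal 0.294 -0.204 -0.934
outer loop
vertex -2.787 -0.09 2.622
vertex -2.985 -0.705 2.694
vertex -3.322 -0.193 2.476
endloop
endfacet
facet normal -0.227 0.962 0.152
outer loop
vertex -2.787 -0.09 2.622
vertex -3.322 -0.193 2.476
vertex -3.375 -0.435 3.926
endloop
endfacet
facet normal 0.295 -0.204 -0.934
outer loop
vertex -3.322 -0.193 2.476
vertex -2.985 -0.705 2.694
vertex -3.603 -0.682 2.494
endloop
endfacet
facet normal -0.865 0.499 0.052
outer loop
vertex -3.322 -0.193 2.476
vertex -3.603 -0.682 2.494
vertex -3.375 -0.435 3.926
endloop
endfacet
facet normal 0.295 -0.203 -0.934
outer loop
vertex -3.603 -0.682 2.494
vertex -2.985 -0.705 2.694
vertex -3.419 -1.188 2.662
endloop
endfacet
facet normal -0.941 -0.276 0.197
outer loop
vertex -3.603 -0.682 2.494
vertex -3.419 -1.188 2.662
vertex -3.375 -0.435 3.926
endloop
endfacet
facet normal 0.296 -0.204 -0.933
outer loop
vertex -3.419 -1.188 2.662
vertex -2.985 -0.705 2.694
vertex -2.908 -1.33 2.855
endloop
endfacet
facet normal -0.398 -0.782 0.480
outer loop
vertex -3.419 -1.188 2.662
vertex -2.908 -1.33 2.855
vertex -3.375 -0.435 3.926
endloop
endfacet
facet normal 0.295 -0.204 -0.933
outer loop
vertex -2.908 -1.33 2.855
vertex -2.985 -0.705 2.694
vertex -2.456 -1.001 2.926
endloop
endfacet
facet normal 0.355 -0.635 0.686
outer loop
vertex -2.908 -1.33 2.855
vertex -2.456 -1.001 2.926
vertex -3.375 -0.435 3.926
endloop
endfacet
facet normal 0.345 0.600 -0.722
outer loop
vertex 2.222 4.101 -3.562
vertex 1.658 3.889 -4.008
vertex 1.681 4.46 -3.522
endloop
endfacet
facet normal 0.310 0.370 0.876
outer loop
vertex 2.222 4.101 -3.562
vertex 1.681 4.46 -3.522
vertex 0.922 2.611 -2.472
endloop
endfacet
facet normal 0.346 0.600 -0.721
outer loop
vertex 1.681 4.46 -3.522
vertex 1.658 3.889 -4.008
vertex 1.122 4.39 -3.848
endloop
endfacet
facet normal -0.465 0.574 0.674
outer loop
vertex 1.681 4.46 -3.522
vertex 1.122 4.39 -3.848
vertex 0.922 2.611 -2.472
endloop
endfacet
facet normal 0.346 0.601 -0.721
outer loop
vertex 1.122 4.39 -3.848
vertex 1.658 3.889 -4.008
vertex 0.967 3.943 -4.295
endloop
endfacet
facet normal -0.970 0.208 0.128
outer loop
vertex 1.122 4.39 -3.848
vertex 0.967 3.943 -4.295
vertex 0.922 2.611 -2.472
endloop
endfacet
facet normal 0.346 0.600 -0.721
outer loop
vertex 0.967 3.943 -4.295
vertex 1.658 3.889 -4.008
vertex 1.331 3.455 -4.526
endloop
endfacet
facet normal -0.823 -0.449 -0.348
outer loop
vertex 0.967 3.943 -4.295
vertex 1.331 3.455 -4.526
vertex 0.922 2.611 -2.472
endloop
endfacet
facet normal 0.345 0.601 -0.721
outer loop
vertex 1.331 3.455 -4.526
vertex 1.658 3.889 -4.008
vertex 1.942 3.295 -4.367
endloop
endfacet
facet normal -0.134 -0.907 -0.399
outer loop
vertex 1.331 3.455 -4.526
vertex 1.942 3.295 -4.367
vertex 0.922 2.611 -2.472
endloop
endfacet
facet normal 0.345 0.601 -0.721
outer loop
vertex 1.942 3.295 -4.367
vertex 1.658 3.889 -4.008
vertex 2.338 3.582 -3.938
endloop
endfacet
facet normal 0.576 -0.817 0.015
outer loop
vertex 1.942 3.295 -4.367
vertex 2.338 3.582 -3.938
vertex 0.922 2.611 -2.472
endloop
endfacet
facet normal 0.345 0.600 -0.722
outer loop
vertex 2.338 3.582 -3.938
vertex 1.658 3.889 -4.008
vertex 2.222 4.101 -3.562
endloop
endfacet
facet normal 0.774 -0.249 0.582
outer loop
vertex 2.338 3.582 -3.938
vertex 2.222 4.101 -3.562
vertex 0.922 2.611 -2.472
endloop
endfacet
facet normal -0.395 -0.399 0.828
outer loop
vertex 3.454 3.356 5.022
vertex 2.177 3.611 4.536
vertex 3.432 1.73 4.227
endloop
endfacet
facet normal 0.919 -0.183 0.349
outer loop
vertex 4.043 2.349 2.944
vertex 3.454 3.356 5.022
vertex 3.432 1.73 4.227
endloop
endfacet
facet normal -0.395 -0.399 0.828
outer loop
vertex 3.432 1.73 4.227
vertex 2.177 3.611 4.536
vertex 2.155 1.985 3.741
endloop
endfacet
facet normal -0.012 -0.898 -0.439
outer loop
vertex 2.155 1.985 3.741
vertex 4.043 2.349 2.944
vertex 3.432 1.73 4.227
endloop
endfacet
facet normal 0.012 0.898 0.439
outer loop
vertex 3.454 3.356 5.022
vertex 2.788 4.23 3.253
vertex 2.177 3.611 4.536
endloop
endfacet
facet normal 0.919 -0.183 0.349
outer loop
vertex 4.065 3.975 3.739
vertex 3.454 3.356 5.022
vertex 4.043 2.349 2.944
endloop
endfacet
facet normal 0.012 0.898 0.439
outer loop
vertex 4.065 3.975 3.739
vertex 2.788 4.23 3.253
vertex 3.454 3.356 5.022
endloop
endfacet
facet normal -0.919 0.183 -0.349
outer loop
vertex 2.177 3.611 4.536
vertex 2.788 4.23 3.253
vertex 2.155 1.985 3.741
endloop
endfacet
facet normal -0.012 -0.898 -0.439
outer loop
vertex 2.766 2.604 2.458
vertex 4.043 2.349 2.944
vertex 2.155 1.985 3.741
endloop
endfacet
facet normal -0.919 0.183 -0.349
outer loop
vertex 2.155 1.985 3.741
vertex 2.788 4.23 3.253
vertex 2.766 2.604 2.458
endloop
endfacet
facet normal 0.395 0.399 -0.828
outer loop
vertex 2.766 2.604 2.458
vertex 4.065 3.975 3.739
vertex 4.043 2.349 2.944
endloop
endfacet
facet normal 0.395 0.399 -0.828
outer loop
vertex 2.788 4.23 3.253
vertex 4.065 3.975 3.739
vertex 2.766 2.604 2.458
endloop
endfacet

endsolid


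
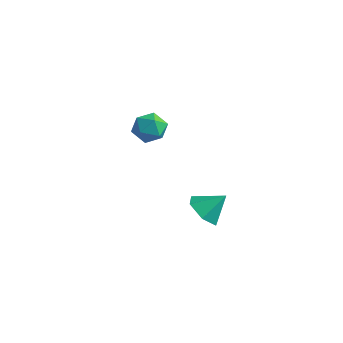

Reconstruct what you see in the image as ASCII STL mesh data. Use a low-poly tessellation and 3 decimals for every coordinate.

solid 
facet normal 0.123 0.940 0.318
outer loop
vertex -3.648 0.893 -2.324
vertex -3.695 0.565 -1.337
vertex -2.778 0.611 -1.827
endloop
endfacet
facet normal 0.448 0.839 -0.308
outer loop
vertex -3.648 0.893 -2.324
vertex -2.778 0.611 -1.827
vertex -2.927 0.327 -2.817
endloop
endfacet
facet normal -0.043 0.624 -0.780
outer loop
vertex -3.648 0.893 -2.324
vertex -2.927 0.327 -2.817
vertex -3.937 0.105 -2.939
endloop
endfacet
facet normal -0.672 0.593 -0.444
outer loop
vertex -3.648 0.893 -2.324
vertex -3.937 0.105 -2.939
vertex -4.411 0.252 -2.024
endloop
endfacet
facet normal -0.570 0.788 0.235
outer loop
vertex -3.648 0.893 -2.324
vertex -4.411 0.252 -2.024
vertex -3.695 0.565 -1.337
endloop
endfacet
facet normal 0.922 0.312 -0.228
outer loop
vertex -2.927 0.327 -2.817
vertex -2.778 0.611 -1.827
vertex -2.529 -0.352 -2.136
endloop
endfacet
facet normal 0.396 0.474 0.786
outer loop
vertex -2.778 0.611 -1.827
vertex -3.695 0.565 -1.337
vertex -3.003 -0.205 -1.221
endloop
endfacet
facet normal -0.724 0.228 0.651
outer loop
vertex -3.695 0.565 -1.337
vertex -4.411 0.252 -2.024
vertex -4.013 -0.427 -1.343
endloop
endfacet
facet normal -0.890 -0.087 -0.447
outer loop
vertex -4.411 0.252 -2.024
vertex -3.937 0.105 -2.939
vertex -4.162 -0.711 -2.333
endloop
endfacet
facet normal 0.127 -0.035 -0.991
outer loop
vertex -3.937 0.105 -2.939
vertex -2.927 0.327 -2.817
vertex -3.245 -0.665 -2.823
endloop
endfacet
facet normal 0.672 -0.593 0.444
outer loop
vertex -3.292 -0.993 -1.836
vertex -2.529 -0.352 -2.136
vertex -3.003 -0.205 -1.221
endloop
endfacet
facet normal 0.043 -0.624 0.780
outer loop
vertex -3.292 -0.993 -1.836
vertex -3.003 -0.205 -1.221
vertex -4.013 -0.427 -1.343
endloop
endfacet
facet normal -0.448 -0.839 0.308
outer loop
vertex -3.292 -0.993 -1.836
vertex -4.013 -0.427 -1.343
vertex -4.162 -0.711 -2.333
endloop
endfacet
facet normal -0.123 -0.940 -0.318
outer loop
vertex -3.292 -0.993 -1.836
vertex -4.162 -0.711 -2.333
vertex -3.245 -0.665 -2.823
endloop
endfacet
facet normal 0.570 -0.788 -0.235
outer loop
vertex -3.292 -0.993 -1.836
vertex -3.245 -0.665 -2.823
vertex -2.529 -0.352 -2.136
endloop
endfacet
facet normal 0.890 0.087 0.447
outer loop
vertex -3.003 -0.205 -1.221
vertex -2.529 -0.352 -2.136
vertex -2.778 0.611 -1.827
endloop
endfacet
facet normal -0.127 0.035 0.991
outer loop
vertex -4.013 -0.427 -1.343
vertex -3.003 -0.205 -1.221
vertex -3.695 0.565 -1.337
endloop
endfacet
facet normal -0.922 -0.312 0.228
outer loop
vertex -4.162 -0.711 -2.333
vertex -4.013 -0.427 -1.343
vertex -4.411 0.252 -2.024
endloop
endfacet
facet normal -0.396 -0.474 -0.786
outer loop
vertex -3.245 -0.665 -2.823
vertex -4.162 -0.711 -2.333
vertex -3.937 0.105 -2.939
endloop
endfacet
facet normal 0.724 -0.228 -0.651
outer loop
vertex -2.529 -0.352 -2.136
vertex -3.245 -0.665 -2.823
vertex -2.927 0.327 -2.817
endloop
endfacet
facet normal -0.495 -0.540 -0.681
outer loop
vertex 3.695 -4.505 -3.028
vertex 3.088 -3.655 -3.261
vertex 4.002 -3.822 -3.793
endloop
endfacet
facet normal 0.958 -0.184 0.220
outer loop
vertex 3.695 -4.505 -3.028
vertex 4.002 -3.822 -3.793
vertex 3.832 -2.845 -2.239
endloop
endfacet
facet normal -0.495 -0.539 -0.681
outer loop
vertex 4.002 -3.822 -3.793
vertex 3.088 -3.655 -3.261
vertex 3.395 -2.972 -4.025
endloop
endfacet
facet normal 0.820 0.521 -0.238
outer loop
vertex 4.002 -3.822 -3.793
vertex 3.395 -2.972 -4.025
vertex 3.832 -2.845 -2.239
endloop
endfacet
facet normal -0.495 -0.539 -0.681
outer loop
vertex 3.395 -2.972 -4.025
vertex 3.088 -3.655 -3.261
vertex 2.482 -2.805 -3.493
endloop
endfacet
facet normal 0.122 0.987 -0.100
outer loop
vertex 3.395 -2.972 -4.025
vertex 2.482 -2.805 -3.493
vertex 3.832 -2.845 -2.239
endloop
endfacet
facet normal -0.495 -0.539 -0.681
outer loop
vertex 2.482 -2.805 -3.493
vertex 3.088 -3.655 -3.261
vertex 2.175 -3.488 -2.729
endloop
endfacet
facet normal -0.438 0.751 0.495
outer loop
vertex 2.482 -2.805 -3.493
vertex 2.175 -3.488 -2.729
vertex 3.832 -2.845 -2.239
endloop
endfacet
facet normal -0.495 -0.540 -0.680
outer loop
vertex 2.175 -3.488 -2.729
vertex 3.088 -3.655 -3.261
vertex 2.782 -4.338 -2.496
endloop
endfacet
facet normal -0.300 0.047 0.953
outer loop
vertex 2.175 -3.488 -2.729
vertex 2.782 -4.338 -2.496
vertex 3.832 -2.845 -2.239
endloop
endfacet
facet normal -0.495 -0.540 -0.680
outer loop
vertex 2.782 -4.338 -2.496
vertex 3.088 -3.655 -3.261
vertex 3.695 -4.505 -3.028
endloop
endfacet
facet normal 0.398 -0.420 0.815
outer loop
vertex 2.782 -4.338 -2.496
vertex 3.695 -4.505 -3.028
vertex 3.832 -2.845 -2.239
endloop
endfacet

endsolid


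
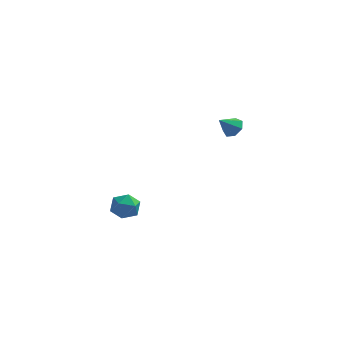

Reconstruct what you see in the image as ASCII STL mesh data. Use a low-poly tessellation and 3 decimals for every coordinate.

solid 
facet normal 0.587 0.422 -0.691
outer loop
vertex 3.627 -4.024 3.609
vertex 3.186 -3.686 3.441
vertex 3.588 -3.582 3.846
endloop
endfacet
facet normal 0.447 -0.392 0.804
outer loop
vertex 3.627 -4.024 3.609
vertex 3.588 -3.582 3.846
vertex 2.594 -4.114 4.139
endloop
endfacet
facet normal 0.586 0.424 -0.691
outer loop
vertex 3.588 -3.582 3.846
vertex 3.186 -3.686 3.441
vertex 3.246 -3.218 3.779
endloop
endfacet
facet normal 0.124 0.291 0.949
outer loop
vertex 3.588 -3.582 3.846
vertex 3.246 -3.218 3.779
vertex 2.594 -4.114 4.139
endloop
endfacet
facet normal 0.587 0.423 -0.690
outer loop
vertex 3.246 -3.218 3.779
vertex 3.186 -3.686 3.441
vertex 2.859 -3.207 3.457
endloop
endfacet
facet normal -0.497 0.610 0.618
outer loop
vertex 3.246 -3.218 3.779
vertex 2.859 -3.207 3.457
vertex 2.594 -4.114 4.139
endloop
endfacet
facet normal 0.586 0.423 -0.691
outer loop
vertex 2.859 -3.207 3.457
vertex 3.186 -3.686 3.441
vertex 2.718 -3.557 3.123
endloop
endfacet
facet normal -0.945 0.322 0.061
outer loop
vertex 2.859 -3.207 3.457
vertex 2.718 -3.557 3.123
vertex 2.594 -4.114 4.139
endloop
endfacet
facet normal 0.586 0.423 -0.691
outer loop
vertex 2.718 -3.557 3.123
vertex 3.186 -3.686 3.441
vertex 2.93 -4.004 3.029
endloop
endfacet
facet normal -0.884 -0.356 -0.303
outer loop
vertex 2.718 -3.557 3.123
vertex 2.93 -4.004 3.029
vertex 2.594 -4.114 4.139
endloop
endfacet
facet normal 0.586 0.423 -0.691
outer loop
vertex 2.93 -4.004 3.029
vertex 3.186 -3.686 3.441
vertex 3.334 -4.211 3.245
endloop
endfacet
facet normal -0.360 -0.911 -0.199
outer loop
vertex 2.93 -4.004 3.029
vertex 3.334 -4.211 3.245
vertex 2.594 -4.114 4.139
endloop
endfacet
facet normal 0.587 0.423 -0.690
outer loop
vertex 3.334 -4.211 3.245
vertex 3.186 -3.686 3.441
vertex 3.627 -4.024 3.609
endloop
endfacet
facet normal 0.230 -0.928 0.291
outer loop
vertex 3.334 -4.211 3.245
vertex 3.627 -4.024 3.609
vertex 2.594 -4.114 4.139
endloop
endfacet
facet normal -0.991 0.130 -0.034
outer loop
vertex -2.435 -2.568 -3.165
vertex -2.542 -3.333 -2.961
vertex -2.488 -2.773 -2.394
endloop
endfacet
facet normal -0.661 0.735 0.150
outer loop
vertex -2.435 -2.568 -3.165
vertex -2.488 -2.773 -2.394
vertex -1.944 -2.236 -2.629
endloop
endfacet
facet normal -0.205 0.905 -0.373
outer loop
vertex -2.435 -2.568 -3.165
vertex -1.944 -2.236 -2.629
vertex -1.663 -2.466 -3.341
endloop
endfacet
facet normal -0.254 0.404 -0.879
outer loop
vertex -2.435 -2.568 -3.165
vertex -1.663 -2.466 -3.341
vertex -2.032 -3.143 -3.546
endloop
endfacet
facet normal -0.739 -0.075 -0.669
outer loop
vertex -2.435 -2.568 -3.165
vertex -2.032 -3.143 -3.546
vertex -2.542 -3.333 -2.961
endloop
endfacet
facet normal -0.281 0.609 0.742
outer loop
vertex -1.944 -2.236 -2.629
vertex -2.488 -2.773 -2.394
vertex -1.748 -2.797 -2.094
endloop
endfacet
facet normal -0.815 -0.371 0.444
outer loop
vertex -2.488 -2.773 -2.394
vertex -2.542 -3.333 -2.961
vertex -2.117 -3.474 -2.299
endloop
endfacet
facet normal -0.409 -0.700 -0.585
outer loop
vertex -2.542 -3.333 -2.961
vertex -2.032 -3.143 -3.546
vertex -1.836 -3.704 -3.011
endloop
endfacet
facet normal 0.377 0.074 -0.923
outer loop
vertex -2.032 -3.143 -3.546
vertex -1.663 -2.466 -3.341
vertex -1.292 -3.167 -3.246
endloop
endfacet
facet normal 0.457 0.883 -0.105
outer loop
vertex -1.663 -2.466 -3.341
vertex -1.944 -2.236 -2.629
vertex -1.238 -2.607 -2.679
endloop
endfacet
facet normal 0.254 -0.404 0.879
outer loop
vertex -1.345 -3.372 -2.475
vertex -1.748 -2.797 -2.094
vertex -2.117 -3.474 -2.299
endloop
endfacet
facet normal 0.205 -0.905 0.373
outer loop
vertex -1.345 -3.372 -2.475
vertex -2.117 -3.474 -2.299
vertex -1.836 -3.704 -3.011
endloop
endfacet
facet normal 0.661 -0.735 -0.150
outer loop
vertex -1.345 -3.372 -2.475
vertex -1.836 -3.704 -3.011
vertex -1.292 -3.167 -3.246
endloop
endfacet
facet normal 0.991 -0.130 0.034
outer loop
vertex -1.345 -3.372 -2.475
vertex -1.292 -3.167 -3.246
vertex -1.238 -2.607 -2.679
endloop
endfacet
facet normal 0.739 0.075 0.669
outer loop
vertex -1.345 -3.372 -2.475
vertex -1.238 -2.607 -2.679
vertex -1.748 -2.797 -2.094
endloop
endfacet
facet normal -0.377 -0.074 0.923
outer loop
vertex -2.117 -3.474 -2.299
vertex -1.748 -2.797 -2.094
vertex -2.488 -2.773 -2.394
endloop
endfacet
facet normal -0.457 -0.883 0.105
outer loop
vertex -1.836 -3.704 -3.011
vertex -2.117 -3.474 -2.299
vertex -2.542 -3.333 -2.961
endloop
endfacet
facet normal 0.281 -0.609 -0.742
outer loop
vertex -1.292 -3.167 -3.246
vertex -1.836 -3.704 -3.011
vertex -2.032 -3.143 -3.546
endloop
endfacet
facet normal 0.815 0.371 -0.444
outer loop
vertex -1.238 -2.607 -2.679
vertex -1.292 -3.167 -3.246
vertex -1.663 -2.466 -3.341
endloop
endfacet
facet normal 0.409 0.700 0.585
outer loop
vertex -1.748 -2.797 -2.094
vertex -1.238 -2.607 -2.679
vertex -1.944 -2.236 -2.629
endloop
endfacet

endsolid


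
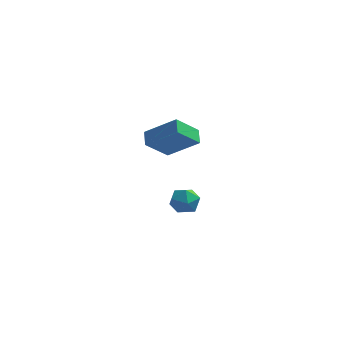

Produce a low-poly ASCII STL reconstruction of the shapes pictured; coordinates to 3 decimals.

solid 
facet normal -0.152 0.526 0.837
outer loop
vertex 0.058 1.524 -2.807
vertex 0.642 1.129 -2.453
vertex 0.798 1.796 -2.844
endloop
endfacet
facet normal -0.322 0.910 0.261
outer loop
vertex 0.058 1.524 -2.807
vertex 0.798 1.796 -2.844
vertex 0.338 1.817 -3.484
endloop
endfacet
facet normal -0.825 0.555 -0.101
outer loop
vertex 0.058 1.524 -2.807
vertex 0.338 1.817 -3.484
vertex -0.102 1.162 -3.489
endloop
endfacet
facet normal -0.966 -0.049 0.253
outer loop
vertex 0.058 1.524 -2.807
vertex -0.102 1.162 -3.489
vertex 0.086 0.737 -2.852
endloop
endfacet
facet normal -0.550 -0.067 0.832
outer loop
vertex 0.058 1.524 -2.807
vertex 0.086 0.737 -2.852
vertex 0.642 1.129 -2.453
endloop
endfacet
facet normal 0.257 0.954 -0.153
outer loop
vertex 0.338 1.817 -3.484
vertex 0.798 1.796 -2.844
vertex 1.094 1.603 -3.548
endloop
endfacet
facet normal 0.532 0.332 0.779
outer loop
vertex 0.798 1.796 -2.844
vertex 0.642 1.129 -2.453
vertex 1.282 1.178 -2.911
endloop
endfacet
facet normal -0.112 -0.626 0.771
outer loop
vertex 0.642 1.129 -2.453
vertex 0.086 0.737 -2.852
vertex 0.842 0.523 -2.916
endloop
endfacet
facet normal -0.785 -0.597 -0.166
outer loop
vertex 0.086 0.737 -2.852
vertex -0.102 1.162 -3.489
vertex 0.382 0.544 -3.556
endloop
endfacet
facet normal -0.557 0.380 -0.738
outer loop
vertex -0.102 1.162 -3.489
vertex 0.338 1.817 -3.484
vertex 0.538 1.211 -3.947
endloop
endfacet
facet normal 0.966 0.049 -0.253
outer loop
vertex 1.122 0.816 -3.593
vertex 1.094 1.603 -3.548
vertex 1.282 1.178 -2.911
endloop
endfacet
facet normal 0.825 -0.555 0.101
outer loop
vertex 1.122 0.816 -3.593
vertex 1.282 1.178 -2.911
vertex 0.842 0.523 -2.916
endloop
endfacet
facet normal 0.322 -0.910 -0.261
outer loop
vertex 1.122 0.816 -3.593
vertex 0.842 0.523 -2.916
vertex 0.382 0.544 -3.556
endloop
endfacet
facet normal 0.152 -0.526 -0.837
outer loop
vertex 1.122 0.816 -3.593
vertex 0.382 0.544 -3.556
vertex 0.538 1.211 -3.947
endloop
endfacet
facet normal 0.550 0.067 -0.832
outer loop
vertex 1.122 0.816 -3.593
vertex 0.538 1.211 -3.947
vertex 1.094 1.603 -3.548
endloop
endfacet
facet normal 0.785 0.597 0.166
outer loop
vertex 1.282 1.178 -2.911
vertex 1.094 1.603 -3.548
vertex 0.798 1.796 -2.844
endloop
endfacet
facet normal 0.557 -0.380 0.738
outer loop
vertex 0.842 0.523 -2.916
vertex 1.282 1.178 -2.911
vertex 0.642 1.129 -2.453
endloop
endfacet
facet normal -0.257 -0.954 0.153
outer loop
vertex 0.382 0.544 -3.556
vertex 0.842 0.523 -2.916
vertex 0.086 0.737 -2.852
endloop
endfacet
facet normal -0.532 -0.332 -0.779
outer loop
vertex 0.538 1.211 -3.947
vertex 0.382 0.544 -3.556
vertex -0.102 1.162 -3.489
endloop
endfacet
facet normal 0.112 0.626 -0.771
outer loop
vertex 1.094 1.603 -3.548
vertex 0.538 1.211 -3.947
vertex 0.338 1.817 -3.484
endloop
endfacet
facet normal -0.803 0.088 -0.590
outer loop
vertex -0.632 -1.426 1.938
vertex -0.815 -0.732 2.291
vertex 0.194 -0.691 0.924
endloop
endfacet
facet normal 0.229 -0.867 -0.442
outer loop
vertex 1.615 -0.848 1.969
vertex -0.632 -1.426 1.938
vertex 0.194 -0.691 0.924
endloop
endfacet
facet normal -0.803 0.089 -0.590
outer loop
vertex 0.194 -0.691 0.924
vertex -0.815 -0.732 2.291
vertex 0.011 0.003 1.278
endloop
endfacet
facet normal 0.551 0.490 -0.676
outer loop
vertex 0.011 0.003 1.278
vertex 1.615 -0.848 1.969
vertex 0.194 -0.691 0.924
endloop
endfacet
facet normal -0.551 -0.489 0.676
outer loop
vertex -0.632 -1.426 1.938
vertex 0.606 -0.889 3.336
vertex -0.815 -0.732 2.291
endloop
endfacet
facet normal 0.229 -0.867 -0.442
outer loop
vertex 0.789 -1.583 2.982
vertex -0.632 -1.426 1.938
vertex 1.615 -0.848 1.969
endloop
endfacet
facet normal -0.551 -0.490 0.676
outer loop
vertex 0.789 -1.583 2.982
vertex 0.606 -0.889 3.336
vertex -0.632 -1.426 1.938
endloop
endfacet
facet normal -0.229 0.867 0.442
outer loop
vertex -0.815 -0.732 2.291
vertex 0.606 -0.889 3.336
vertex 0.011 0.003 1.278
endloop
endfacet
facet normal 0.551 0.489 -0.676
outer loop
vertex 1.432 -0.154 2.322
vertex 1.615 -0.848 1.969
vertex 0.011 0.003 1.278
endloop
endfacet
facet normal -0.229 0.867 0.442
outer loop
vertex 0.011 0.003 1.278
vertex 0.606 -0.889 3.336
vertex 1.432 -0.154 2.322
endloop
endfacet
facet normal 0.802 -0.089 0.590
outer loop
vertex 1.432 -0.154 2.322
vertex 0.789 -1.583 2.982
vertex 1.615 -0.848 1.969
endloop
endfacet
facet normal 0.803 -0.089 0.589
outer loop
vertex 0.606 -0.889 3.336
vertex 0.789 -1.583 2.982
vertex 1.432 -0.154 2.322
endloop
endfacet

endsolid


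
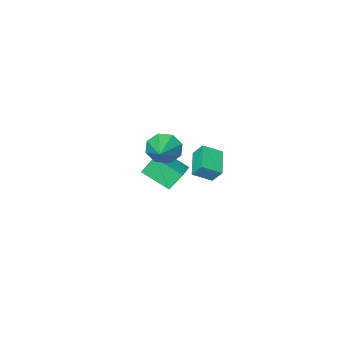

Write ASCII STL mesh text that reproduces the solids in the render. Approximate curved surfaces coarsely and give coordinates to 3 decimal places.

solid 
facet normal -0.581 -0.733 0.353
outer loop
vertex -1.464 3.285 2.803
vertex -2.388 3.74 2.227
vertex -1.254 2.753 2.045
endloop
endfacet
facet normal 0.783 -0.386 0.488
outer loop
vertex -0.312 3.94 1.473
vertex -1.464 3.285 2.803
vertex -1.254 2.753 2.045
endloop
endfacet
facet normal -0.581 -0.733 0.353
outer loop
vertex -1.254 2.753 2.045
vertex -2.388 3.74 2.227
vertex -2.178 3.208 1.469
endloop
endfacet
facet normal 0.222 -0.560 -0.798
outer loop
vertex -2.178 3.208 1.469
vertex -0.312 3.94 1.473
vertex -1.254 2.753 2.045
endloop
endfacet
facet normal -0.222 0.560 0.798
outer loop
vertex -1.464 3.285 2.803
vertex -1.446 4.927 1.655
vertex -2.388 3.74 2.227
endloop
endfacet
facet normal 0.783 -0.386 0.488
outer loop
vertex -0.522 4.472 2.231
vertex -1.464 3.285 2.803
vertex -0.312 3.94 1.473
endloop
endfacet
facet normal -0.222 0.560 0.798
outer loop
vertex -0.522 4.472 2.231
vertex -1.446 4.927 1.655
vertex -1.464 3.285 2.803
endloop
endfacet
facet normal -0.783 0.386 -0.488
outer loop
vertex -2.388 3.74 2.227
vertex -1.446 4.927 1.655
vertex -2.178 3.208 1.469
endloop
endfacet
facet normal 0.222 -0.560 -0.798
outer loop
vertex -1.236 4.395 0.897
vertex -0.312 3.94 1.473
vertex -2.178 3.208 1.469
endloop
endfacet
facet normal -0.783 0.386 -0.488
outer loop
vertex -2.178 3.208 1.469
vertex -1.446 4.927 1.655
vertex -1.236 4.395 0.897
endloop
endfacet
facet normal 0.581 0.733 -0.353
outer loop
vertex -1.236 4.395 0.897
vertex -0.522 4.472 2.231
vertex -0.312 3.94 1.473
endloop
endfacet
facet normal 0.581 0.733 -0.353
outer loop
vertex -1.446 4.927 1.655
vertex -0.522 4.472 2.231
vertex -1.236 4.395 0.897
endloop
endfacet
facet normal -0.456 0.728 -0.513
outer loop
vertex -4.573 -2.039 -2.991
vertex -3.32 -0.906 -2.497
vertex -3.9 -2.338 -4.013
endloop
endfacet
facet normal -0.712 -0.643 -0.281
outer loop
vertex -3.04 -3.714 -3.043
vertex -4.573 -2.039 -2.991
vertex -3.9 -2.338 -4.013
endloop
endfacet
facet normal -0.455 0.728 -0.513
outer loop
vertex -3.9 -2.338 -4.013
vertex -3.32 -0.906 -2.497
vertex -2.646 -1.206 -3.519
endloop
endfacet
facet normal 0.534 -0.238 -0.811
outer loop
vertex -2.646 -1.206 -3.519
vertex -3.04 -3.714 -3.043
vertex -3.9 -2.338 -4.013
endloop
endfacet
facet normal -0.535 0.238 0.811
outer loop
vertex -4.573 -2.039 -2.991
vertex -2.46 -2.282 -1.527
vertex -3.32 -0.906 -2.497
endloop
endfacet
facet normal -0.712 -0.643 -0.281
outer loop
vertex -3.714 -3.414 -2.021
vertex -4.573 -2.039 -2.991
vertex -3.04 -3.714 -3.043
endloop
endfacet
facet normal -0.534 0.238 0.811
outer loop
vertex -3.714 -3.414 -2.021
vertex -2.46 -2.282 -1.527
vertex -4.573 -2.039 -2.991
endloop
endfacet
facet normal 0.712 0.643 0.281
outer loop
vertex -3.32 -0.906 -2.497
vertex -2.46 -2.282 -1.527
vertex -2.646 -1.206 -3.519
endloop
endfacet
facet normal 0.535 -0.238 -0.811
outer loop
vertex -1.787 -2.581 -2.549
vertex -3.04 -3.714 -3.043
vertex -2.646 -1.206 -3.519
endloop
endfacet
facet normal 0.712 0.643 0.281
outer loop
vertex -2.646 -1.206 -3.519
vertex -2.46 -2.282 -1.527
vertex -1.787 -2.581 -2.549
endloop
endfacet
facet normal 0.455 -0.727 0.514
outer loop
vertex -1.787 -2.581 -2.549
vertex -3.714 -3.414 -2.021
vertex -3.04 -3.714 -3.043
endloop
endfacet
facet normal 0.455 -0.728 0.513
outer loop
vertex -2.46 -2.282 -1.527
vertex -3.714 -3.414 -2.021
vertex -1.787 -2.581 -2.549
endloop
endfacet
facet normal -0.638 -0.687 -0.347
outer loop
vertex 0.419 1.851 1.561
vertex -0.085 1.902 2.388
vertex -0.118 2.363 1.535
endloop
endfacet
facet normal 0.526 0.518 -0.674
outer loop
vertex 0.419 1.851 1.561
vertex -0.118 2.363 1.535
vertex 1.025 3.098 2.992
endloop
endfacet
facet normal -0.638 -0.687 -0.347
outer loop
vertex -0.118 2.363 1.535
vertex -0.085 1.902 2.388
vertex -0.636 2.605 2.009
endloop
endfacet
facet normal 0.003 0.892 -0.452
outer loop
vertex -0.118 2.363 1.535
vertex -0.636 2.605 2.009
vertex 1.025 3.098 2.992
endloop
endfacet
facet normal -0.638 -0.687 -0.347
outer loop
vertex -0.636 2.605 2.009
vertex -0.085 1.902 2.388
vertex -0.831 2.435 2.705
endloop
endfacet
facet normal -0.351 0.928 0.128
outer loop
vertex -0.636 2.605 2.009
vertex -0.831 2.435 2.705
vertex 1.025 3.098 2.992
endloop
endfacet
facet normal -0.638 -0.687 -0.347
outer loop
vertex -0.831 2.435 2.705
vertex -0.085 1.902 2.388
vertex -0.59 1.953 3.215
endloop
endfacet
facet normal -0.328 0.604 0.726
outer loop
vertex -0.831 2.435 2.705
vertex -0.59 1.953 3.215
vertex 1.025 3.098 2.992
endloop
endfacet
facet normal -0.638 -0.687 -0.347
outer loop
vertex -0.59 1.953 3.215
vertex -0.085 1.902 2.388
vertex -0.053 1.441 3.241
endloop
endfacet
facet normal 0.058 0.111 0.992
outer loop
vertex -0.59 1.953 3.215
vertex -0.053 1.441 3.241
vertex 1.025 3.098 2.992
endloop
endfacet
facet normal -0.639 -0.687 -0.347
outer loop
vertex -0.053 1.441 3.241
vertex -0.085 1.902 2.388
vertex 0.465 1.199 2.767
endloop
endfacet
facet normal 0.582 -0.263 0.770
outer loop
vertex -0.053 1.441 3.241
vertex 0.465 1.199 2.767
vertex 1.025 3.098 2.992
endloop
endfacet
facet normal -0.639 -0.687 -0.347
outer loop
vertex 0.465 1.199 2.767
vertex -0.085 1.902 2.388
vertex 0.66 1.369 2.072
endloop
endfacet
facet normal 0.935 -0.298 0.190
outer loop
vertex 0.465 1.199 2.767
vertex 0.66 1.369 2.072
vertex 1.025 3.098 2.992
endloop
endfacet
facet normal -0.639 -0.687 -0.347
outer loop
vertex 0.66 1.369 2.072
vertex -0.085 1.902 2.388
vertex 0.419 1.851 1.561
endloop
endfacet
facet normal 0.913 0.024 -0.408
outer loop
vertex 0.66 1.369 2.072
vertex 0.419 1.851 1.561
vertex 1.025 3.098 2.992
endloop
endfacet

endsolid


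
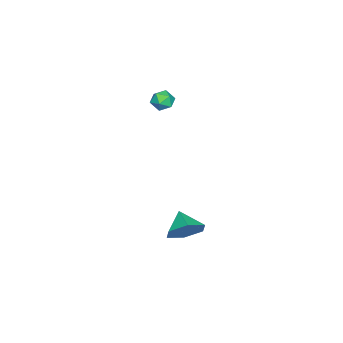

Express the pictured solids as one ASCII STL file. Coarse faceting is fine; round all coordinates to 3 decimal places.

solid 
facet normal 0.662 0.525 -0.535
outer loop
vertex 4.127 1.76 -2.562
vertex 3.64 1.481 -3.438
vertex 3.357 2.348 -2.938
endloop
endfacet
facet normal -0.284 0.224 0.932
outer loop
vertex 4.127 1.76 -2.562
vertex 3.357 2.348 -2.938
vertex 2.78 0.799 -2.742
endloop
endfacet
facet normal 0.662 0.525 -0.535
outer loop
vertex 3.357 2.348 -2.938
vertex 3.64 1.481 -3.438
vertex 2.869 2.07 -3.814
endloop
endfacet
facet normal -0.858 0.365 0.362
outer loop
vertex 3.357 2.348 -2.938
vertex 2.869 2.07 -3.814
vertex 2.78 0.799 -2.742
endloop
endfacet
facet normal 0.662 0.525 -0.535
outer loop
vertex 2.869 2.07 -3.814
vertex 3.64 1.481 -3.438
vertex 3.153 1.203 -4.313
endloop
endfacet
facet normal -0.951 -0.158 -0.266
outer loop
vertex 2.869 2.07 -3.814
vertex 3.153 1.203 -4.313
vertex 2.78 0.799 -2.742
endloop
endfacet
facet normal 0.661 0.526 -0.535
outer loop
vertex 3.153 1.203 -4.313
vertex 3.64 1.481 -3.438
vertex 3.924 0.615 -3.938
endloop
endfacet
facet normal -0.470 -0.822 -0.323
outer loop
vertex 3.153 1.203 -4.313
vertex 3.924 0.615 -3.938
vertex 2.78 0.799 -2.742
endloop
endfacet
facet normal 0.662 0.526 -0.535
outer loop
vertex 3.924 0.615 -3.938
vertex 3.64 1.481 -3.438
vertex 4.411 0.893 -3.062
endloop
endfacet
facet normal 0.104 -0.963 0.248
outer loop
vertex 3.924 0.615 -3.938
vertex 4.411 0.893 -3.062
vertex 2.78 0.799 -2.742
endloop
endfacet
facet normal 0.662 0.525 -0.535
outer loop
vertex 4.411 0.893 -3.062
vertex 3.64 1.481 -3.438
vertex 4.127 1.76 -2.562
endloop
endfacet
facet normal 0.197 -0.440 0.876
outer loop
vertex 4.411 0.893 -3.062
vertex 4.127 1.76 -2.562
vertex 2.78 0.799 -2.742
endloop
endfacet
facet normal -0.429 0.620 0.657
outer loop
vertex -3.592 -1.839 0.844
vertex -3.63 -2.363 1.313
vertex -3.061 -1.948 1.293
endloop
endfacet
facet normal 0.012 0.975 0.222
outer loop
vertex -3.592 -1.839 0.844
vertex -3.061 -1.948 1.293
vertex -2.926 -1.796 0.618
endloop
endfacet
facet normal -0.208 0.870 -0.447
outer loop
vertex -3.592 -1.839 0.844
vertex -2.926 -1.796 0.618
vertex -3.413 -2.116 0.222
endloop
endfacet
facet normal -0.785 0.450 -0.426
outer loop
vertex -3.592 -1.839 0.844
vertex -3.413 -2.116 0.222
vertex -3.848 -2.467 0.652
endloop
endfacet
facet normal -0.920 0.296 0.257
outer loop
vertex -3.592 -1.839 0.844
vertex -3.848 -2.467 0.652
vertex -3.63 -2.363 1.313
endloop
endfacet
facet normal 0.663 0.691 0.288
outer loop
vertex -2.926 -1.796 0.618
vertex -3.061 -1.948 1.293
vertex -2.552 -2.293 0.948
endloop
endfacet
facet normal -0.050 0.116 0.992
outer loop
vertex -3.061 -1.948 1.293
vertex -3.63 -2.363 1.313
vertex -2.987 -2.644 1.378
endloop
endfacet
facet normal -0.846 -0.409 0.343
outer loop
vertex -3.63 -2.363 1.313
vertex -3.848 -2.467 0.652
vertex -3.474 -2.964 0.982
endloop
endfacet
facet normal -0.626 -0.160 -0.763
outer loop
vertex -3.848 -2.467 0.652
vertex -3.413 -2.116 0.222
vertex -3.339 -2.812 0.307
endloop
endfacet
facet normal 0.307 0.519 -0.798
outer loop
vertex -3.413 -2.116 0.222
vertex -2.926 -1.796 0.618
vertex -2.77 -2.397 0.287
endloop
endfacet
facet normal 0.785 -0.450 0.426
outer loop
vertex -2.808 -2.921 0.756
vertex -2.552 -2.293 0.948
vertex -2.987 -2.644 1.378
endloop
endfacet
facet normal 0.208 -0.870 0.447
outer loop
vertex -2.808 -2.921 0.756
vertex -2.987 -2.644 1.378
vertex -3.474 -2.964 0.982
endloop
endfacet
facet normal -0.012 -0.975 -0.222
outer loop
vertex -2.808 -2.921 0.756
vertex -3.474 -2.964 0.982
vertex -3.339 -2.812 0.307
endloop
endfacet
facet normal 0.429 -0.620 -0.657
outer loop
vertex -2.808 -2.921 0.756
vertex -3.339 -2.812 0.307
vertex -2.77 -2.397 0.287
endloop
endfacet
facet normal 0.920 -0.296 -0.257
outer loop
vertex -2.808 -2.921 0.756
vertex -2.77 -2.397 0.287
vertex -2.552 -2.293 0.948
endloop
endfacet
facet normal 0.626 0.160 0.763
outer loop
vertex -2.987 -2.644 1.378
vertex -2.552 -2.293 0.948
vertex -3.061 -1.948 1.293
endloop
endfacet
facet normal -0.307 -0.519 0.798
outer loop
vertex -3.474 -2.964 0.982
vertex -2.987 -2.644 1.378
vertex -3.63 -2.363 1.313
endloop
endfacet
facet normal -0.663 -0.691 -0.288
outer loop
vertex -3.339 -2.812 0.307
vertex -3.474 -2.964 0.982
vertex -3.848 -2.467 0.652
endloop
endfacet
facet normal 0.050 -0.116 -0.992
outer loop
vertex -2.77 -2.397 0.287
vertex -3.339 -2.812 0.307
vertex -3.413 -2.116 0.222
endloop
endfacet
facet normal 0.846 0.409 -0.343
outer loop
vertex -2.552 -2.293 0.948
vertex -2.77 -2.397 0.287
vertex -2.926 -1.796 0.618
endloop
endfacet

endsolid


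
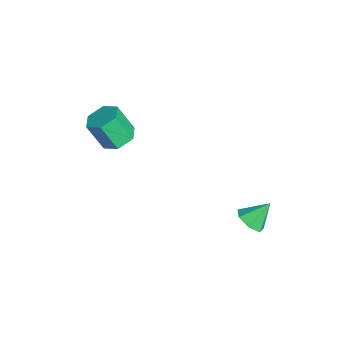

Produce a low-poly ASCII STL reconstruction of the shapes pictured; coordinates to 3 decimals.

solid 
facet normal 0.183 0.447 -0.876
outer loop
vertex -0.675 -3.541 1.473
vertex -1.369 -3.415 1.392
vertex -0.958 -2.939 1.721
endloop
endfacet
facet normal 0.899 0.285 0.334
outer loop
vertex -0.675 -3.541 1.473
vertex -0.958 -2.939 1.721
vertex -0.917 -4.131 2.629
endloop
endfacet
facet normal 0.899 0.285 0.334
outer loop
vertex -0.917 -4.131 2.629
vertex -0.958 -2.939 1.721
vertex -1.2 -3.529 2.877
endloop
endfacet
facet normal -0.183 -0.447 0.876
outer loop
vertex -0.917 -4.131 2.629
vertex -1.2 -3.529 2.877
vertex -1.611 -4.005 2.548
endloop
endfacet
facet normal 0.183 0.447 -0.876
outer loop
vertex -0.958 -2.939 1.721
vertex -1.369 -3.415 1.392
vertex -1.652 -2.813 1.64
endloop
endfacet
facet normal 0.104 0.877 0.469
outer loop
vertex -0.958 -2.939 1.721
vertex -1.652 -2.813 1.64
vertex -1.2 -3.529 2.877
endloop
endfacet
facet normal 0.104 0.877 0.469
outer loop
vertex -1.2 -3.529 2.877
vertex -1.652 -2.813 1.64
vertex -1.894 -3.403 2.796
endloop
endfacet
facet normal -0.183 -0.447 0.876
outer loop
vertex -1.2 -3.529 2.877
vertex -1.894 -3.403 2.796
vertex -1.611 -4.005 2.548
endloop
endfacet
facet normal 0.183 0.447 -0.876
outer loop
vertex -1.652 -2.813 1.64
vertex -1.369 -3.415 1.392
vertex -2.063 -3.289 1.311
endloop
endfacet
facet normal -0.794 0.592 0.136
outer loop
vertex -1.652 -2.813 1.64
vertex -2.063 -3.289 1.311
vertex -1.894 -3.403 2.796
endloop
endfacet
facet normal -0.794 0.592 0.136
outer loop
vertex -1.894 -3.403 2.796
vertex -2.063 -3.289 1.311
vertex -2.305 -3.879 2.467
endloop
endfacet
facet normal -0.183 -0.447 0.876
outer loop
vertex -1.894 -3.403 2.796
vertex -2.305 -3.879 2.467
vertex -1.611 -4.005 2.548
endloop
endfacet
facet normal 0.183 0.447 -0.876
outer loop
vertex -2.063 -3.289 1.311
vertex -1.369 -3.415 1.392
vertex -1.78 -3.891 1.063
endloop
endfacet
facet normal -0.899 -0.285 -0.334
outer loop
vertex -2.063 -3.289 1.311
vertex -1.78 -3.891 1.063
vertex -2.305 -3.879 2.467
endloop
endfacet
facet normal -0.899 -0.285 -0.334
outer loop
vertex -2.305 -3.879 2.467
vertex -1.78 -3.891 1.063
vertex -2.022 -4.481 2.219
endloop
endfacet
facet normal -0.183 -0.447 0.876
outer loop
vertex -2.305 -3.879 2.467
vertex -2.022 -4.481 2.219
vertex -1.611 -4.005 2.548
endloop
endfacet
facet normal 0.183 0.447 -0.876
outer loop
vertex -1.78 -3.891 1.063
vertex -1.369 -3.415 1.392
vertex -1.086 -4.017 1.144
endloop
endfacet
facet normal -0.104 -0.877 -0.469
outer loop
vertex -1.78 -3.891 1.063
vertex -1.086 -4.017 1.144
vertex -2.022 -4.481 2.219
endloop
endfacet
facet normal -0.104 -0.877 -0.469
outer loop
vertex -2.022 -4.481 2.219
vertex -1.086 -4.017 1.144
vertex -1.328 -4.607 2.3
endloop
endfacet
facet normal -0.183 -0.447 0.876
outer loop
vertex -2.022 -4.481 2.219
vertex -1.328 -4.607 2.3
vertex -1.611 -4.005 2.548
endloop
endfacet
facet normal 0.183 0.447 -0.876
outer loop
vertex -1.086 -4.017 1.144
vertex -1.369 -3.415 1.392
vertex -0.675 -3.541 1.473
endloop
endfacet
facet normal 0.794 -0.592 -0.136
outer loop
vertex -1.086 -4.017 1.144
vertex -0.675 -3.541 1.473
vertex -1.328 -4.607 2.3
endloop
endfacet
facet normal 0.794 -0.592 -0.136
outer loop
vertex -1.328 -4.607 2.3
vertex -0.675 -3.541 1.473
vertex -0.917 -4.131 2.629
endloop
endfacet
facet normal -0.183 -0.447 0.876
outer loop
vertex -1.328 -4.607 2.3
vertex -0.917 -4.131 2.629
vertex -1.611 -4.005 2.548
endloop
endfacet
facet normal 0.137 -0.669 -0.731
outer loop
vertex 3.7 0.545 0.876
vertex 3.153 0.702 0.63
vertex 3.713 0.943 0.514
endloop
endfacet
facet normal 0.814 0.376 0.442
outer loop
vertex 3.7 0.545 0.876
vertex 3.713 0.943 0.514
vertex 3.007 1.418 1.41
endloop
endfacet
facet normal 0.137 -0.670 -0.730
outer loop
vertex 3.713 0.943 0.514
vertex 3.153 0.702 0.63
vertex 3.304 1.159 0.239
endloop
endfacet
facet normal 0.500 0.864 -0.064
outer loop
vertex 3.713 0.943 0.514
vertex 3.304 1.159 0.239
vertex 3.007 1.418 1.41
endloop
endfacet
facet normal 0.138 -0.670 -0.730
outer loop
vertex 3.304 1.159 0.239
vertex 3.153 0.702 0.63
vertex 2.782 1.031 0.258
endloop
endfacet
facet normal -0.239 0.934 -0.267
outer loop
vertex 3.304 1.159 0.239
vertex 2.782 1.031 0.258
vertex 3.007 1.418 1.41
endloop
endfacet
facet normal 0.138 -0.670 -0.730
outer loop
vertex 2.782 1.031 0.258
vertex 3.153 0.702 0.63
vertex 2.539 0.655 0.557
endloop
endfacet
facet normal -0.845 0.535 -0.015
outer loop
vertex 2.782 1.031 0.258
vertex 2.539 0.655 0.557
vertex 3.007 1.418 1.41
endloop
endfacet
facet normal 0.138 -0.669 -0.730
outer loop
vertex 2.539 0.655 0.557
vertex 3.153 0.702 0.63
vertex 2.759 0.314 0.911
endloop
endfacet
facet normal -0.863 -0.034 0.504
outer loop
vertex 2.539 0.655 0.557
vertex 2.759 0.314 0.911
vertex 3.007 1.418 1.41
endloop
endfacet
facet normal 0.138 -0.669 -0.730
outer loop
vertex 2.759 0.314 0.911
vertex 3.153 0.702 0.63
vertex 3.276 0.266 1.053
endloop
endfacet
facet normal -0.278 -0.343 0.897
outer loop
vertex 2.759 0.314 0.911
vertex 3.276 0.266 1.053
vertex 3.007 1.418 1.41
endloop
endfacet
facet normal 0.136 -0.670 -0.730
outer loop
vertex 3.276 0.266 1.053
vertex 3.153 0.702 0.63
vertex 3.7 0.545 0.876
endloop
endfacet
facet normal 0.468 -0.160 0.869
outer loop
vertex 3.276 0.266 1.053
vertex 3.7 0.545 0.876
vertex 3.007 1.418 1.41
endloop
endfacet

endsolid


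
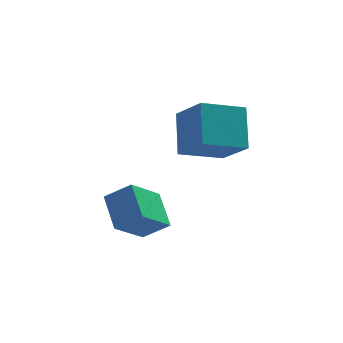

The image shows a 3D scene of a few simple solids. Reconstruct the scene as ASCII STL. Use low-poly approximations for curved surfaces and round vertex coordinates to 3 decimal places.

solid 
facet normal -0.556 -0.587 0.588
outer loop
vertex 0.124 -5.087 -0.018
vertex -0.306 -3.655 1.003
vertex -0.975 -4.847 -0.818
endloop
endfacet
facet normal 0.238 -0.791 -0.564
outer loop
vertex 0.126 -3.685 -1.983
vertex 0.124 -5.087 -0.018
vertex -0.975 -4.847 -0.818
endloop
endfacet
facet normal -0.556 -0.587 0.588
outer loop
vertex -0.975 -4.847 -0.818
vertex -0.306 -3.655 1.003
vertex -1.405 -3.415 0.203
endloop
endfacet
facet normal -0.796 0.174 -0.579
outer loop
vertex -1.405 -3.415 0.203
vertex 0.126 -3.685 -1.983
vertex -0.975 -4.847 -0.818
endloop
endfacet
facet normal 0.796 -0.174 0.579
outer loop
vertex 0.124 -5.087 -0.018
vertex 0.795 -2.493 -0.162
vertex -0.306 -3.655 1.003
endloop
endfacet
facet normal 0.238 -0.791 -0.564
outer loop
vertex 1.225 -3.925 -1.183
vertex 0.124 -5.087 -0.018
vertex 0.126 -3.685 -1.983
endloop
endfacet
facet normal 0.796 -0.174 0.579
outer loop
vertex 1.225 -3.925 -1.183
vertex 0.795 -2.493 -0.162
vertex 0.124 -5.087 -0.018
endloop
endfacet
facet normal -0.238 0.791 0.564
outer loop
vertex -0.306 -3.655 1.003
vertex 0.795 -2.493 -0.162
vertex -1.405 -3.415 0.203
endloop
endfacet
facet normal -0.796 0.174 -0.579
outer loop
vertex -0.304 -2.253 -0.962
vertex 0.126 -3.685 -1.983
vertex -1.405 -3.415 0.203
endloop
endfacet
facet normal -0.238 0.791 0.564
outer loop
vertex -1.405 -3.415 0.203
vertex 0.795 -2.493 -0.162
vertex -0.304 -2.253 -0.962
endloop
endfacet
facet normal 0.556 0.587 -0.588
outer loop
vertex -0.304 -2.253 -0.962
vertex 1.225 -3.925 -1.183
vertex 0.126 -3.685 -1.983
endloop
endfacet
facet normal 0.556 0.587 -0.588
outer loop
vertex 0.795 -2.493 -0.162
vertex 1.225 -3.925 -1.183
vertex -0.304 -2.253 -0.962
endloop
endfacet
facet normal -0.889 -0.351 0.294
outer loop
vertex 2.464 -1.93 4.723
vertex 1.512 -0.561 3.48
vertex 2.499 -3.369 3.113
endloop
endfacet
facet normal 0.458 -0.658 0.598
outer loop
vertex 4.348 -2.639 2.5
vertex 2.464 -1.93 4.723
vertex 2.499 -3.369 3.113
endloop
endfacet
facet normal -0.889 -0.351 0.294
outer loop
vertex 2.499 -3.369 3.113
vertex 1.512 -0.561 3.48
vertex 1.547 -2.0 1.869
endloop
endfacet
facet normal 0.016 -0.666 -0.745
outer loop
vertex 1.547 -2.0 1.869
vertex 4.348 -2.639 2.5
vertex 2.499 -3.369 3.113
endloop
endfacet
facet normal -0.016 0.666 0.746
outer loop
vertex 2.464 -1.93 4.723
vertex 3.361 0.169 2.867
vertex 1.512 -0.561 3.48
endloop
endfacet
facet normal 0.458 -0.658 0.598
outer loop
vertex 4.313 -1.2 4.111
vertex 2.464 -1.93 4.723
vertex 4.348 -2.639 2.5
endloop
endfacet
facet normal -0.016 0.666 0.746
outer loop
vertex 4.313 -1.2 4.111
vertex 3.361 0.169 2.867
vertex 2.464 -1.93 4.723
endloop
endfacet
facet normal -0.458 0.658 -0.598
outer loop
vertex 1.512 -0.561 3.48
vertex 3.361 0.169 2.867
vertex 1.547 -2.0 1.869
endloop
endfacet
facet normal 0.016 -0.666 -0.746
outer loop
vertex 3.396 -1.27 1.257
vertex 4.348 -2.639 2.5
vertex 1.547 -2.0 1.869
endloop
endfacet
facet normal -0.458 0.658 -0.598
outer loop
vertex 1.547 -2.0 1.869
vertex 3.361 0.169 2.867
vertex 3.396 -1.27 1.257
endloop
endfacet
facet normal 0.889 0.351 -0.294
outer loop
vertex 3.396 -1.27 1.257
vertex 4.313 -1.2 4.111
vertex 4.348 -2.639 2.5
endloop
endfacet
facet normal 0.889 0.351 -0.294
outer loop
vertex 3.361 0.169 2.867
vertex 4.313 -1.2 4.111
vertex 3.396 -1.27 1.257
endloop
endfacet

endsolid
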